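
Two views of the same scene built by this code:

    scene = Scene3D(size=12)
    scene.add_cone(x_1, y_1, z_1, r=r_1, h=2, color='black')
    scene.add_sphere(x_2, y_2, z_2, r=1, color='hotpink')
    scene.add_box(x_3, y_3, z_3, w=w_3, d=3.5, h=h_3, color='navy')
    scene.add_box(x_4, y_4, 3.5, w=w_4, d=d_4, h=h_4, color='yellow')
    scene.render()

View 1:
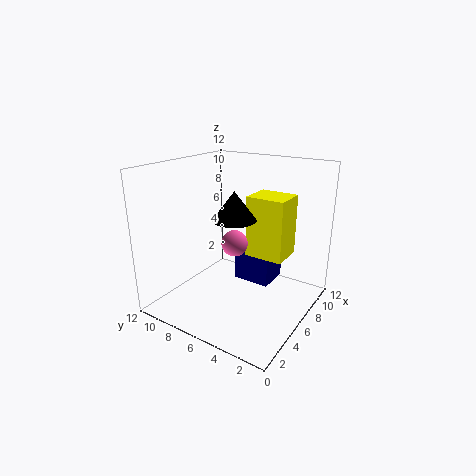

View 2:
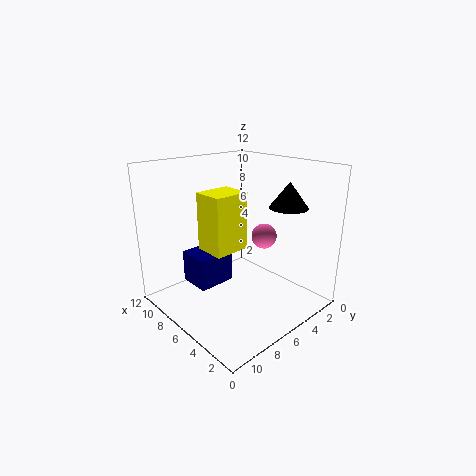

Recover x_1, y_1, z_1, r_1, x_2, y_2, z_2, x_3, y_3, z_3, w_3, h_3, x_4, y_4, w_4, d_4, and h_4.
x_1 = 2.5, y_1 = 4, z_1 = 9, r_1 = 1.5, x_2 = 4, y_2 = 5, z_2 = 6.5, x_3 = 8.5, y_3 = 4.5, z_3 = 0.5, w_3 = 3, h_3 = 3, x_4 = 8, y_4 = 3, w_4 = 3, d_4 = 3.5, h_4 = 5.5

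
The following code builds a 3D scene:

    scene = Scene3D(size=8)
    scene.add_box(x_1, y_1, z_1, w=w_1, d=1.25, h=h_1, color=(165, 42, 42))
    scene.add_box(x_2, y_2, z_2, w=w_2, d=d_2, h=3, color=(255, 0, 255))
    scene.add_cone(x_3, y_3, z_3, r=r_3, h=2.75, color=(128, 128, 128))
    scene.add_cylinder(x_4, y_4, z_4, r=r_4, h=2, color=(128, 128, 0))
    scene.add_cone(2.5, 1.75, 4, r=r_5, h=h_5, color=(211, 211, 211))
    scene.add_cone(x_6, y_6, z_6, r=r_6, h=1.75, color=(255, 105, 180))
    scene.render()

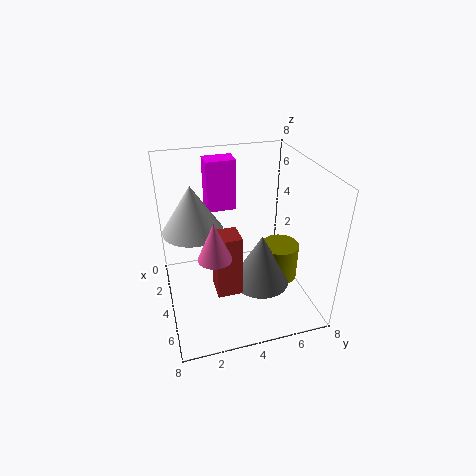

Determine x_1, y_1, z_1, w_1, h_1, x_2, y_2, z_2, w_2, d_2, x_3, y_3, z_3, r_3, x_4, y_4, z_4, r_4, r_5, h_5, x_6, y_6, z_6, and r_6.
x_1 = 5.25; y_1 = 2.25; z_1 = 2.25; w_1 = 1.25; h_1 = 3.25; x_2 = 0.75; y_2 = 2.75; z_2 = 4.75; w_2 = 1.25; d_2 = 1.75; x_3 = 5.75; y_3 = 4.75; z_3 = 2.25; r_3 = 1.5; x_4 = 5.25; y_4 = 6; z_4 = 2; r_4 = 1; r_5 = 1.75; h_5 = 2.75; x_6 = 7.25; y_6 = 2; z_6 = 5.25; r_6 = 0.75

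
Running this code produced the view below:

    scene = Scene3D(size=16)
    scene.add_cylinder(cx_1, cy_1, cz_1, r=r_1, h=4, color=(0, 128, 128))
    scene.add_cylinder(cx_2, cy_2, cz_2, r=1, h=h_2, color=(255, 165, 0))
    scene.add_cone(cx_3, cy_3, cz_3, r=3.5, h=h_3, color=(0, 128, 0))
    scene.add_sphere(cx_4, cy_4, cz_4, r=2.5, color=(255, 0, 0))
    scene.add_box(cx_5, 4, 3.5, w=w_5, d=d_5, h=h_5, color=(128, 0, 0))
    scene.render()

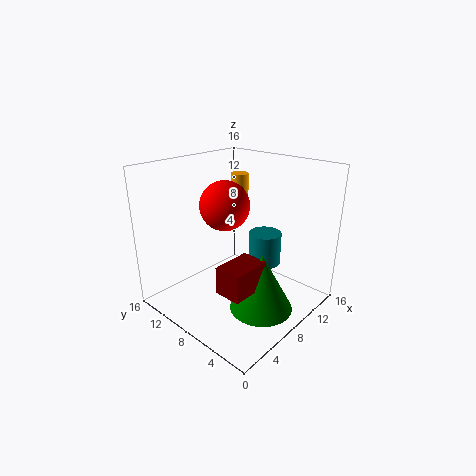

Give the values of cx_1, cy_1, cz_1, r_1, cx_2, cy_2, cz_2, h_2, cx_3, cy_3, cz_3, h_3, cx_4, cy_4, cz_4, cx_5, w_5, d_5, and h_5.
cx_1 = 13
cy_1 = 8
cz_1 = 3
r_1 = 2
cx_2 = 10.5
cy_2 = 10
cz_2 = 9.5
h_2 = 5
cx_3 = 8
cy_3 = 4.5
cz_3 = 0.5
h_3 = 6.5
cx_4 = 5.5
cy_4 = 7.5
cz_4 = 12.5
cx_5 = 3.5
w_5 = 4.5
d_5 = 3
h_5 = 3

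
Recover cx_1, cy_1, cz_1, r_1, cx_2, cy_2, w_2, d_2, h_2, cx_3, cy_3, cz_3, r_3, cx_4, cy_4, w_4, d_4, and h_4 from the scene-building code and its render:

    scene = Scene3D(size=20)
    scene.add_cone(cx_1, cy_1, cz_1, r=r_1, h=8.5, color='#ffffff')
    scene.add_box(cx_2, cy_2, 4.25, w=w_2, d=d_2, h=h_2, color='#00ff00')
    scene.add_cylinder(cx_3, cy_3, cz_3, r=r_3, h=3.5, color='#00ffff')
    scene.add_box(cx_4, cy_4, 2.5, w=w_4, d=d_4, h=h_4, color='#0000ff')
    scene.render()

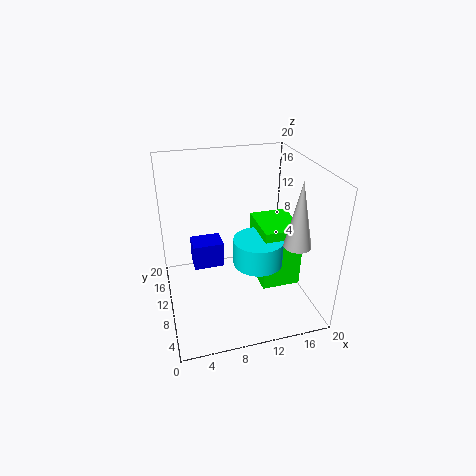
cx_1 = 16; cy_1 = 4; cz_1 = 11.25; r_1 = 1.75; cx_2 = 12.25; cy_2 = 5.25; w_2 = 5.25; d_2 = 6.5; h_2 = 8.5; cx_3 = 11.75; cy_3 = 6.5; cz_3 = 8; r_3 = 3.25; cx_4 = 4.25; cy_4 = 14.5; w_4 = 4.75; d_4 = 3.75; h_4 = 4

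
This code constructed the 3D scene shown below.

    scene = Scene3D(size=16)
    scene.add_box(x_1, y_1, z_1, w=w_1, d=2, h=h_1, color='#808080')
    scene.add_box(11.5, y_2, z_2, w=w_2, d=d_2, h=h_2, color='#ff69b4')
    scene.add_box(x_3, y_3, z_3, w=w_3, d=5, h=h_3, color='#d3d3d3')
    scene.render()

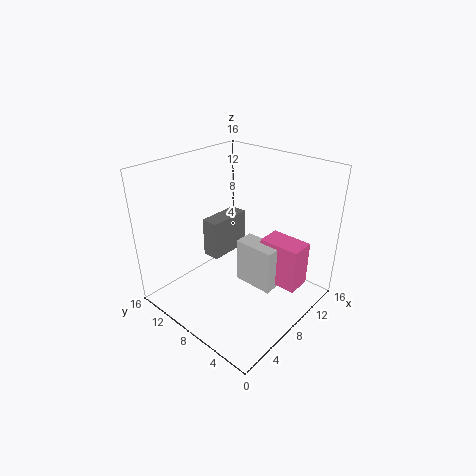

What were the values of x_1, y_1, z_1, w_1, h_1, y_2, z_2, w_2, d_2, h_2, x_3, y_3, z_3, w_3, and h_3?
x_1 = 6.5
y_1 = 10
z_1 = 5
w_1 = 5
h_1 = 4.5
y_2 = 2.5
z_2 = 1
w_2 = 3
d_2 = 5
h_2 = 5.5
x_3 = 10
y_3 = 5
z_3 = 0.5
w_3 = 2.5
h_3 = 5.5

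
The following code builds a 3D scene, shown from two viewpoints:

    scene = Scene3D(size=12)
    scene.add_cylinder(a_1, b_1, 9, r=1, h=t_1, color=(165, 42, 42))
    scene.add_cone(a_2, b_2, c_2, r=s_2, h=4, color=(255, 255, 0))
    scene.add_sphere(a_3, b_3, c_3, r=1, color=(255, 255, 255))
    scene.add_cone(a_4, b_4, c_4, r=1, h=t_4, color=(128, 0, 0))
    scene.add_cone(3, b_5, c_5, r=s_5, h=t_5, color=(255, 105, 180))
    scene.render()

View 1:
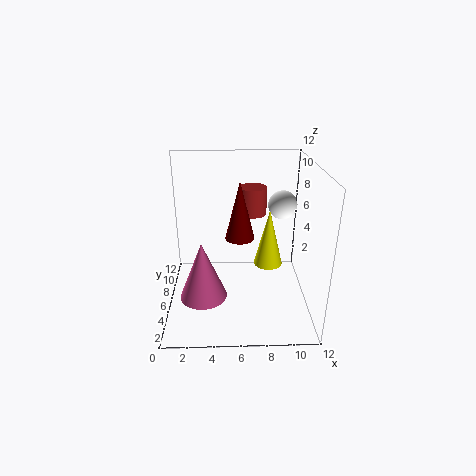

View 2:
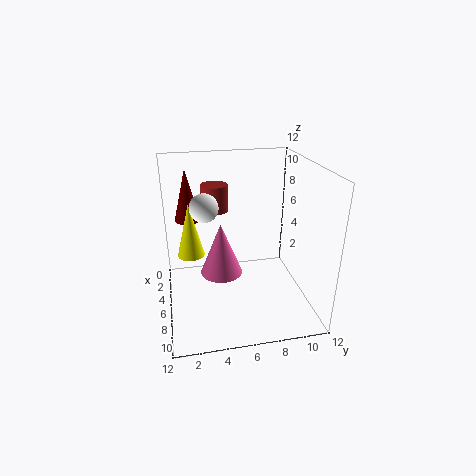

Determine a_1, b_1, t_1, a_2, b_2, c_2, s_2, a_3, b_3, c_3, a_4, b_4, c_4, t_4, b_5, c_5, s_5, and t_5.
a_1 = 7; b_1 = 4; t_1 = 2; a_2 = 8; b_2 = 2; c_2 = 6; s_2 = 1; a_3 = 9; b_3 = 3; c_3 = 10; a_4 = 6; b_4 = 2; c_4 = 8; t_4 = 4; b_5 = 5; c_5 = 1; s_5 = 2; t_5 = 5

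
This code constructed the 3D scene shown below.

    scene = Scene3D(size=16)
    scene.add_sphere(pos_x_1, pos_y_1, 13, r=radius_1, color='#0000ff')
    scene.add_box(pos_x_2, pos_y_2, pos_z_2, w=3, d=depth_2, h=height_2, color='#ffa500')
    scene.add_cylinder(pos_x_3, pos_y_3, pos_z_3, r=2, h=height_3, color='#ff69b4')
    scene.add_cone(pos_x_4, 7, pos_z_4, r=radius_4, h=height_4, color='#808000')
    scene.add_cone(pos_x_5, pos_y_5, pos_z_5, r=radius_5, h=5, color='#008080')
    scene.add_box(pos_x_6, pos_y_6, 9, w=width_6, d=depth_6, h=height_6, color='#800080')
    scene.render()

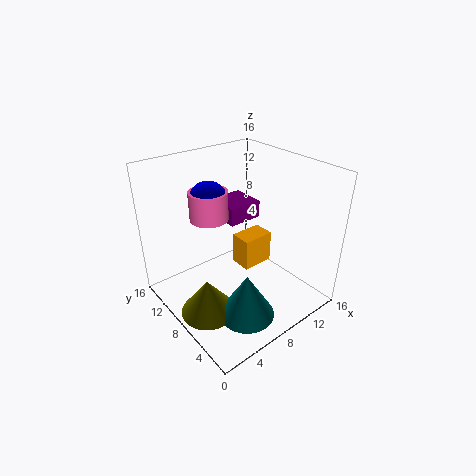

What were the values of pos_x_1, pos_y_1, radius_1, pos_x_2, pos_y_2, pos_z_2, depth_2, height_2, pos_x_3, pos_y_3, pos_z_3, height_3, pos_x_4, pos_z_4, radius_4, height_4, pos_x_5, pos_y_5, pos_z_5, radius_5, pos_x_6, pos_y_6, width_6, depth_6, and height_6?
pos_x_1 = 5, pos_y_1 = 9, radius_1 = 2, pos_x_2 = 5, pos_y_2 = 3, pos_z_2 = 8, depth_2 = 2, height_2 = 3, pos_x_3 = 5, pos_y_3 = 9, pos_z_3 = 11, height_3 = 3, pos_x_4 = 3, pos_z_4 = 1, radius_4 = 3, height_4 = 4, pos_x_5 = 6, pos_y_5 = 4, pos_z_5 = 1, radius_5 = 3, pos_x_6 = 8, pos_y_6 = 9, width_6 = 4, depth_6 = 4, height_6 = 2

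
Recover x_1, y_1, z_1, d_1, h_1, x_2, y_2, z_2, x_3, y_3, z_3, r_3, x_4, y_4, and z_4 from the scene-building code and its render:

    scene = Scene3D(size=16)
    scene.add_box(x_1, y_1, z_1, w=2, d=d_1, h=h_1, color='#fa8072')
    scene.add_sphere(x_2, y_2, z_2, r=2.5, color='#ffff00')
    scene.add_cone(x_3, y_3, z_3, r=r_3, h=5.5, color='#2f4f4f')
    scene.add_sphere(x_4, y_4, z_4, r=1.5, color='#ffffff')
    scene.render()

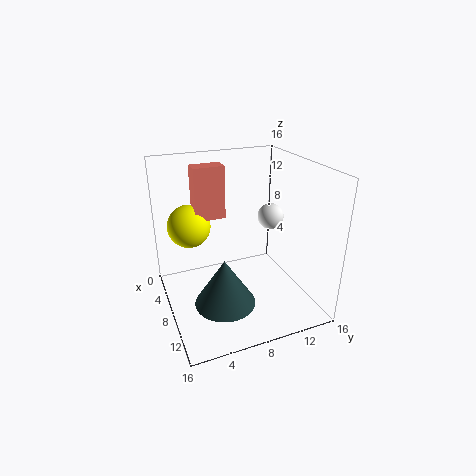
x_1 = 3.5; y_1 = 4; z_1 = 9.5; d_1 = 3.5; h_1 = 6; x_2 = 4; y_2 = 3.5; z_2 = 8.5; x_3 = 9; y_3 = 6; z_3 = 0.5; r_3 = 3.5; x_4 = 7; y_4 = 12.5; z_4 = 9.5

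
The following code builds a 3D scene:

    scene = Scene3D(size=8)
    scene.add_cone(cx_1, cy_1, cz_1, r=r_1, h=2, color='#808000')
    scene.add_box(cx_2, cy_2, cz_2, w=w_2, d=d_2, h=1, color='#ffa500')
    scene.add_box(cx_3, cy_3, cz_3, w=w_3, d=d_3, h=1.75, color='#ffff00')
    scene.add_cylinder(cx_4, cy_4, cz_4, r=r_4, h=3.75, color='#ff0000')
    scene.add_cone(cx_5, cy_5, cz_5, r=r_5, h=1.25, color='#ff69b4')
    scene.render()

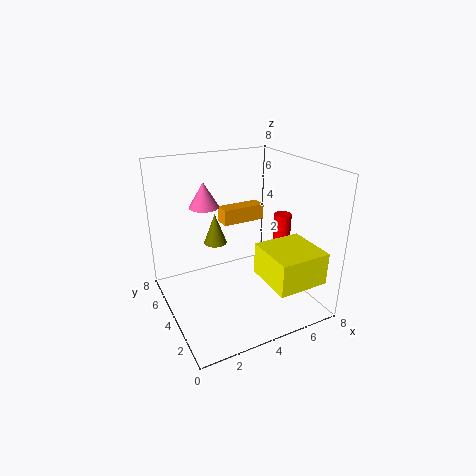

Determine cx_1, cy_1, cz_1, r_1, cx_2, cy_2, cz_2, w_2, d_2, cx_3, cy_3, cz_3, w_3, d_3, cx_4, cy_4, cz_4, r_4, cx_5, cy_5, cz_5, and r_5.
cx_1 = 4; cy_1 = 7.25; cz_1 = 2.25; r_1 = 0.75; cx_2 = 4.25; cy_2 = 6.25; cz_2 = 3.75; w_2 = 2.75; d_2 = 1; cx_3 = 4.5; cy_3 = 0.25; cz_3 = 2.25; w_3 = 2.75; d_3 = 2.75; cx_4 = 6.75; cy_4 = 3.75; cz_4 = 1.25; r_4 = 0.5; cx_5 = 2; cy_5 = 3.75; cz_5 = 6.25; r_5 = 0.75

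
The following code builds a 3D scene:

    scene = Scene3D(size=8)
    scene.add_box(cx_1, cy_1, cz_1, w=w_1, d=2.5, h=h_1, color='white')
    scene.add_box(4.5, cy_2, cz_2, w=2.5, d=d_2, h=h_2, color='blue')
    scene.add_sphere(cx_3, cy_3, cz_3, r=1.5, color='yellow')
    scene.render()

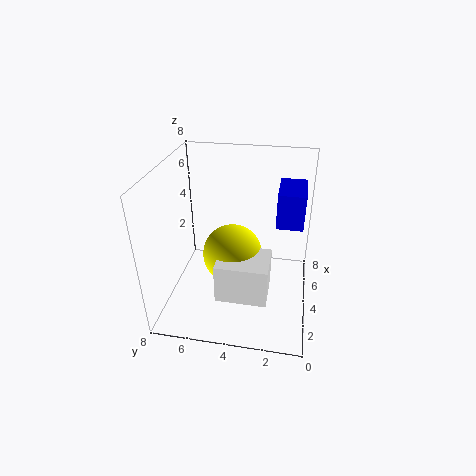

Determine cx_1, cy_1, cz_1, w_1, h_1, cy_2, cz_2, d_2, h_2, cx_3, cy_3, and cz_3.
cx_1 = 0.5, cy_1 = 2, cz_1 = 2.5, w_1 = 2, h_1 = 2, cy_2 = 0.5, cz_2 = 4.5, d_2 = 1.5, h_2 = 2, cx_3 = 2.5, cy_3 = 4, cz_3 = 4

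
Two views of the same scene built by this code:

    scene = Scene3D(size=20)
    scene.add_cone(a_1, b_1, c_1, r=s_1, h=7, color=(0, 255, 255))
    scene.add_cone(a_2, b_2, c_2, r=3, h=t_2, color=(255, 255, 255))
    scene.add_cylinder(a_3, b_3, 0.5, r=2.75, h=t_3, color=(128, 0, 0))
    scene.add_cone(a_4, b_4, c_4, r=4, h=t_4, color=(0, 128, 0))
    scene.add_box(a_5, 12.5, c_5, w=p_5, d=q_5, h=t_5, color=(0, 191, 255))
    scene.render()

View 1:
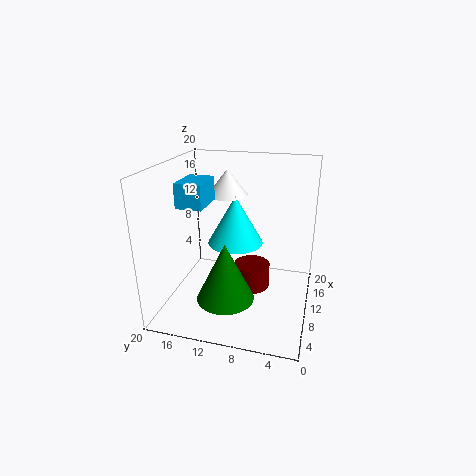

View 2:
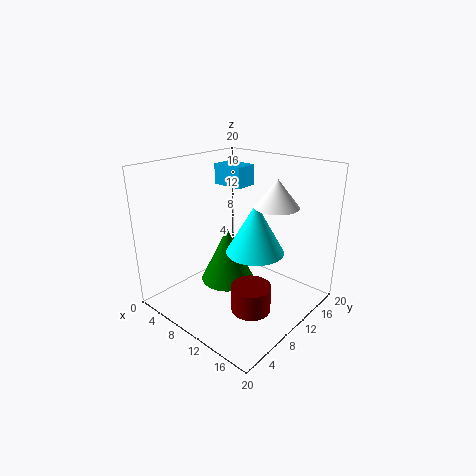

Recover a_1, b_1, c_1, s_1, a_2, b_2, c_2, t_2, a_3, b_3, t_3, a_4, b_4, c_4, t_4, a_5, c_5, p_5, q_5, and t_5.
a_1 = 12.25, b_1 = 11, c_1 = 8.25, s_1 = 4, a_2 = 14.25, b_2 = 12.75, c_2 = 14.75, t_2 = 3.75, a_3 = 13.5, b_3 = 8.75, t_3 = 3.75, a_4 = 7, b_4 = 11, c_4 = 2, t_4 = 8.25, a_5 = 3.25, c_5 = 16, p_5 = 4.75, q_5 = 3.25, t_5 = 3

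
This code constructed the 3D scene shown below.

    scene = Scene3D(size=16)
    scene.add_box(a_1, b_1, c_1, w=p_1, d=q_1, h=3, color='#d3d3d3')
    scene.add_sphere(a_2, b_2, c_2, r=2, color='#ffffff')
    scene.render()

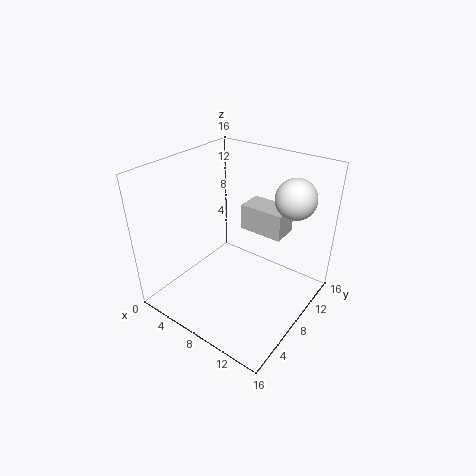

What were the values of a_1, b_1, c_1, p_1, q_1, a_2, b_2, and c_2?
a_1 = 7; b_1 = 10; c_1 = 8; p_1 = 5; q_1 = 3; a_2 = 14; b_2 = 9; c_2 = 14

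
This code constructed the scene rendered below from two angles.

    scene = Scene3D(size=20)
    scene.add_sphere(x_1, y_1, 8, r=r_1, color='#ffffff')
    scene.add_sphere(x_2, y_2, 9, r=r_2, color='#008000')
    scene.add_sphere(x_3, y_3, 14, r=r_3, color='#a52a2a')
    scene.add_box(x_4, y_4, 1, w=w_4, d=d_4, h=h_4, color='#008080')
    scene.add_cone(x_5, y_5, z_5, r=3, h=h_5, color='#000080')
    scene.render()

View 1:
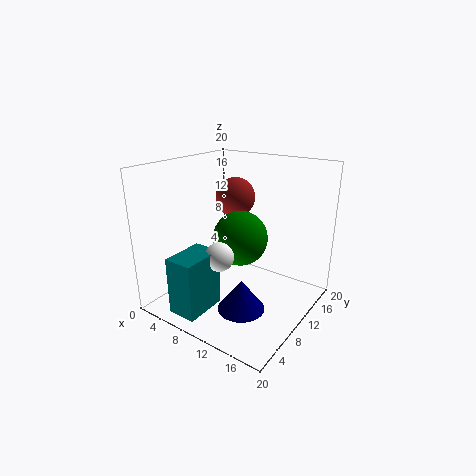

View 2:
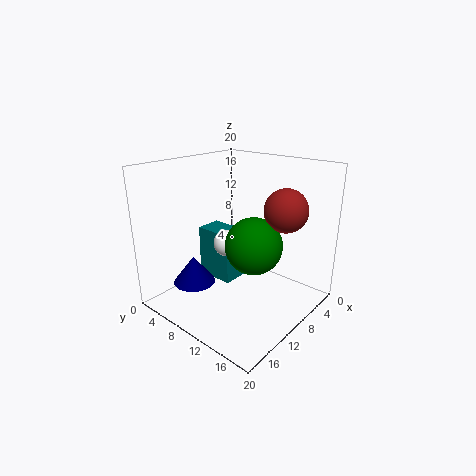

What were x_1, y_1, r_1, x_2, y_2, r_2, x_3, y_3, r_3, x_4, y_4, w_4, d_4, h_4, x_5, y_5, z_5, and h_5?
x_1 = 9
y_1 = 7
r_1 = 2
x_2 = 9
y_2 = 12
r_2 = 4
x_3 = 6
y_3 = 15
r_3 = 3
x_4 = 5
y_4 = 1
w_4 = 4
d_4 = 6
h_4 = 8
x_5 = 14
y_5 = 5
z_5 = 3
h_5 = 4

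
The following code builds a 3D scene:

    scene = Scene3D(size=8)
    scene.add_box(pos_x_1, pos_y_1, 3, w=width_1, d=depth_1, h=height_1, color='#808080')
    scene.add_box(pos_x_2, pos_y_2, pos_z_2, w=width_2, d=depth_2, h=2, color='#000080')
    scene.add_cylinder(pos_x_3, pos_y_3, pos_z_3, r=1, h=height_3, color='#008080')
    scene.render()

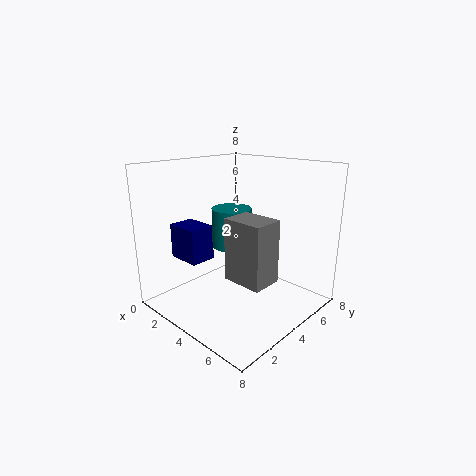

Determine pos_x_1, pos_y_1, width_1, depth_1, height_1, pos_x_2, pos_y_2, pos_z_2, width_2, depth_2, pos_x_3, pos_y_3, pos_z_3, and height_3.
pos_x_1 = 5.5, pos_y_1 = 1.5, width_1 = 2, depth_1 = 1.5, height_1 = 3, pos_x_2 = 0.5, pos_y_2 = 2, pos_z_2 = 2.5, width_2 = 2, depth_2 = 1.5, pos_x_3 = 4.5, pos_y_3 = 3, pos_z_3 = 4, height_3 = 2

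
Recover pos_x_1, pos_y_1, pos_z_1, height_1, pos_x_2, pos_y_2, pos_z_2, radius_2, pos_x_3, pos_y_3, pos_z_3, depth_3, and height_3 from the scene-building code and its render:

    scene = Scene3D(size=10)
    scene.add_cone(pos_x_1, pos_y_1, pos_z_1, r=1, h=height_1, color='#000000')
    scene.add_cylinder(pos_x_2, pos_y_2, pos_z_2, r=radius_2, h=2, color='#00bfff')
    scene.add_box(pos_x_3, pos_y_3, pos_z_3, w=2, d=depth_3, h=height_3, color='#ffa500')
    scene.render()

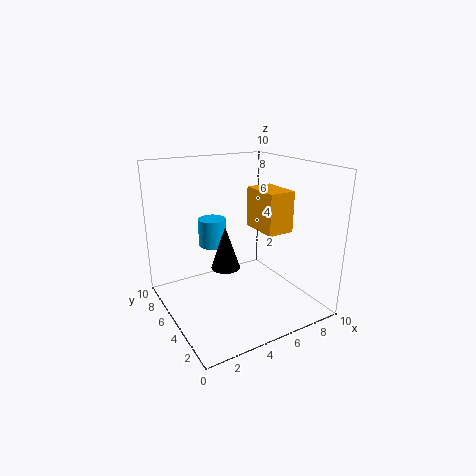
pos_x_1 = 4; pos_y_1 = 5; pos_z_1 = 3; height_1 = 3; pos_x_2 = 4; pos_y_2 = 7; pos_z_2 = 4; radius_2 = 1; pos_x_3 = 7; pos_y_3 = 4; pos_z_3 = 5; depth_3 = 3; height_3 = 3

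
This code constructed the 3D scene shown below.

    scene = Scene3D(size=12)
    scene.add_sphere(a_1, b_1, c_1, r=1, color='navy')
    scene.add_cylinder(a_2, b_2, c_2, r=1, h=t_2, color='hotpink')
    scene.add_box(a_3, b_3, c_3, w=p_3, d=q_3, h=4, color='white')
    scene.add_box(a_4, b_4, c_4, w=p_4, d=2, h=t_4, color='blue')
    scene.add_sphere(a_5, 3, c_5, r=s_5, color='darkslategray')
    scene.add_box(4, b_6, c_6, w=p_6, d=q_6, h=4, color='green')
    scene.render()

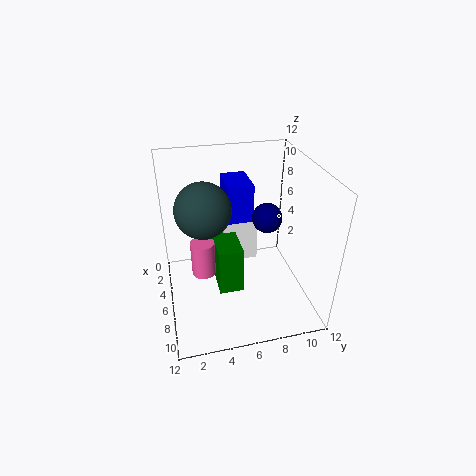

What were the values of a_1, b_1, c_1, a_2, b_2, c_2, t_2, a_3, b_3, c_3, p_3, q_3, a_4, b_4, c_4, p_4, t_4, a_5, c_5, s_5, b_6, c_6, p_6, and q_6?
a_1 = 10
b_1 = 7
c_1 = 10
a_2 = 6
b_2 = 3
c_2 = 3
t_2 = 3
a_3 = 3
b_3 = 5
c_3 = 3
p_3 = 2
q_3 = 3
a_4 = 4
b_4 = 5
c_4 = 8
p_4 = 3
t_4 = 3
a_5 = 8
c_5 = 10
s_5 = 2
b_6 = 4
c_6 = 2
p_6 = 4
q_6 = 2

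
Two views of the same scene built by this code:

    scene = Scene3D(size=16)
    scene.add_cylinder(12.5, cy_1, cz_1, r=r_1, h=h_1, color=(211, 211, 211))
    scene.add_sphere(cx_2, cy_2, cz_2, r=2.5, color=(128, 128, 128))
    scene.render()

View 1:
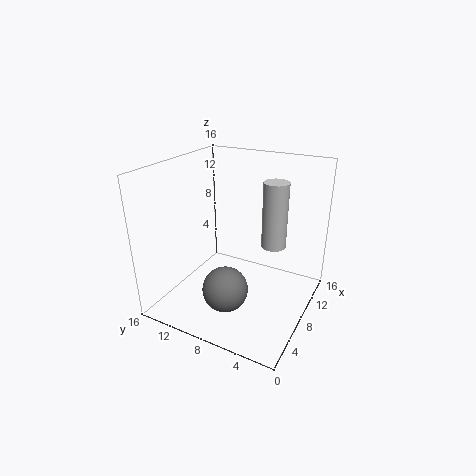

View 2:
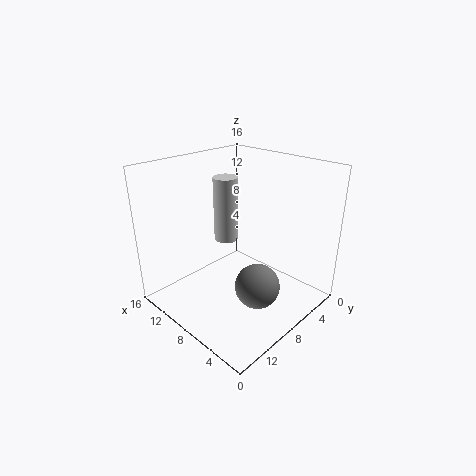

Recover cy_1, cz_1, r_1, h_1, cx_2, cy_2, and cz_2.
cy_1 = 5.5
cz_1 = 5.5
r_1 = 1.5
h_1 = 8
cx_2 = 5
cy_2 = 8
cz_2 = 3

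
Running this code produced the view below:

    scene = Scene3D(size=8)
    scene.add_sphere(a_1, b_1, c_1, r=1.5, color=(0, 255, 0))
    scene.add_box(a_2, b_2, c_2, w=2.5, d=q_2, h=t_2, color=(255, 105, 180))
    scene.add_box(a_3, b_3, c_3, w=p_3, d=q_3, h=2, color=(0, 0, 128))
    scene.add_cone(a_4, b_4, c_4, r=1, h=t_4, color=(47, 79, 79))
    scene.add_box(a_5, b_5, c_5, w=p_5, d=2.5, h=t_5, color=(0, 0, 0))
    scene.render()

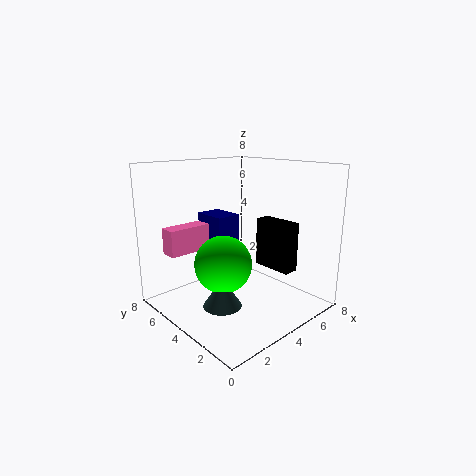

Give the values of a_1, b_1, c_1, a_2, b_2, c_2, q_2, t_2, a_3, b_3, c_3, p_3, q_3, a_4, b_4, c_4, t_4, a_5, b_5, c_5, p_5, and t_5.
a_1 = 2.5
b_1 = 3.5
c_1 = 3
a_2 = 1
b_2 = 6
c_2 = 3
q_2 = 1
t_2 = 1.5
a_3 = 3.5
b_3 = 5
c_3 = 3
p_3 = 1.5
q_3 = 2
a_4 = 2
b_4 = 3
c_4 = 1
t_4 = 1.5
a_5 = 6.5
b_5 = 2.5
c_5 = 1.5
p_5 = 1
t_5 = 3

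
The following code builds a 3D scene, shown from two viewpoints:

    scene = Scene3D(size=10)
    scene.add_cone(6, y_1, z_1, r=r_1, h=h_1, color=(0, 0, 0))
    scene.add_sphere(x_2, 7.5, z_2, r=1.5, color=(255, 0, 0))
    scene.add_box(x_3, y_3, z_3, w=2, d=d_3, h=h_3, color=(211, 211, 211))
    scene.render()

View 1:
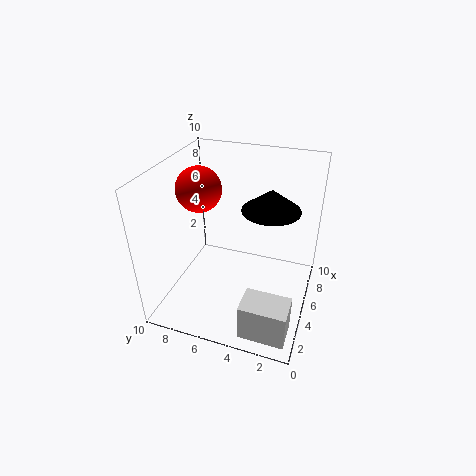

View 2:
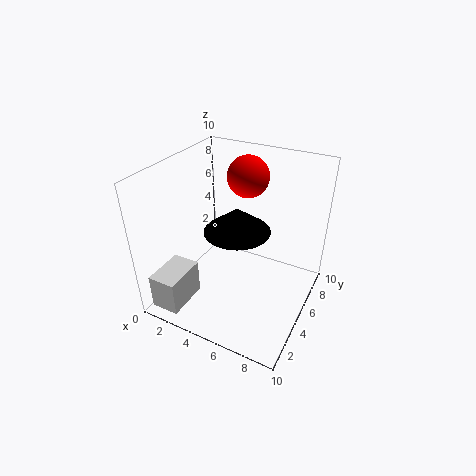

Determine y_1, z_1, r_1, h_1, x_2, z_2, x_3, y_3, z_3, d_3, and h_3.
y_1 = 3, z_1 = 7, r_1 = 2, h_1 = 1.5, x_2 = 4.5, z_2 = 8.5, x_3 = 0.5, y_3 = 0.5, z_3 = 0.5, d_3 = 3, h_3 = 2.5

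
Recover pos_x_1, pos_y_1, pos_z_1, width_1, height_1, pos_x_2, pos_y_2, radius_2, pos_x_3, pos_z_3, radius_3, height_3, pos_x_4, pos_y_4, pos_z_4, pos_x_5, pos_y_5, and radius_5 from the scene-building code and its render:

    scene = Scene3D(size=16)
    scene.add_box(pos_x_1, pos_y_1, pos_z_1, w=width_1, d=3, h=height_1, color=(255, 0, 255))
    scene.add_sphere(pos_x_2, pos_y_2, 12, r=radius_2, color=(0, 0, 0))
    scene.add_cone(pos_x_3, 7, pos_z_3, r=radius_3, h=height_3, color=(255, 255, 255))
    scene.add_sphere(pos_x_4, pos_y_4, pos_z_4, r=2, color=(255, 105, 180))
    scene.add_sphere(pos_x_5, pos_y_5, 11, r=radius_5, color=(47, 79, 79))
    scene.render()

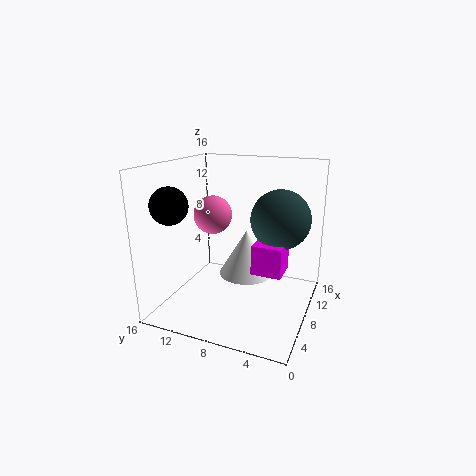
pos_x_1 = 4; pos_y_1 = 2; pos_z_1 = 6; width_1 = 3; height_1 = 3; pos_x_2 = 4; pos_y_2 = 14; radius_2 = 2; pos_x_3 = 8; pos_z_3 = 4; radius_3 = 3; height_3 = 5; pos_x_4 = 6; pos_y_4 = 10; pos_z_4 = 11; pos_x_5 = 7; pos_y_5 = 3; radius_5 = 3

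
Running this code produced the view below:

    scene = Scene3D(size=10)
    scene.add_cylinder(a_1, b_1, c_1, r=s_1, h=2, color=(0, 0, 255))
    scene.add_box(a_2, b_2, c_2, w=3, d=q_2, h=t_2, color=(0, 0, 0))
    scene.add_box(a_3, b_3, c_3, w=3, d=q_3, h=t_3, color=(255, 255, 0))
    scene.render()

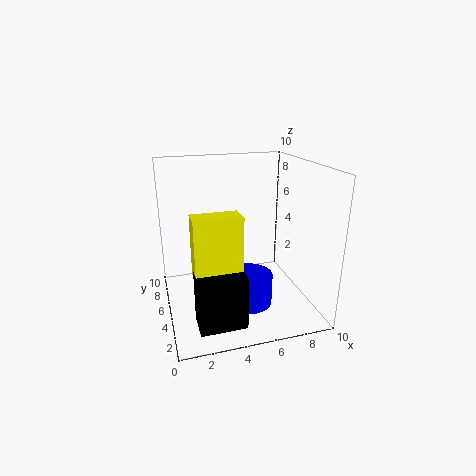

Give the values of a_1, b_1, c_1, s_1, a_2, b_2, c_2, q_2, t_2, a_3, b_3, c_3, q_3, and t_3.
a_1 = 5; b_1 = 2.5; c_1 = 1.5; s_1 = 1.5; a_2 = 1.5; b_2 = 1; c_2 = 0.5; q_2 = 2; t_2 = 3.5; a_3 = 1.5; b_3 = 2; c_3 = 3.5; q_3 = 1.5; t_3 = 4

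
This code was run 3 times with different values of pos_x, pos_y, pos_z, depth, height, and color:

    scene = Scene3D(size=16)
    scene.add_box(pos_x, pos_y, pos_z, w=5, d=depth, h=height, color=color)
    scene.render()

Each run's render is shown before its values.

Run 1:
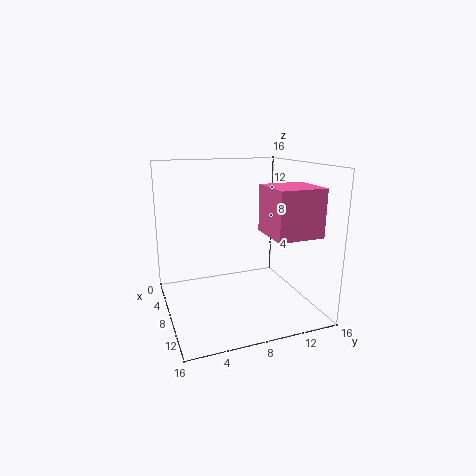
pos_x = 9
pos_y = 10
pos_z = 9
depth = 5
height = 5
color = 'hotpink'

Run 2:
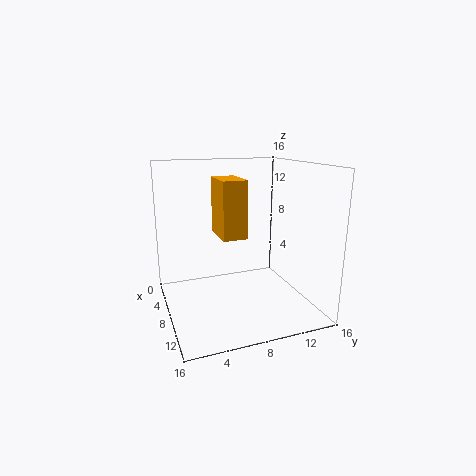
pos_x = 1
pos_y = 7
pos_z = 7
depth = 3
height = 7
color = 'orange'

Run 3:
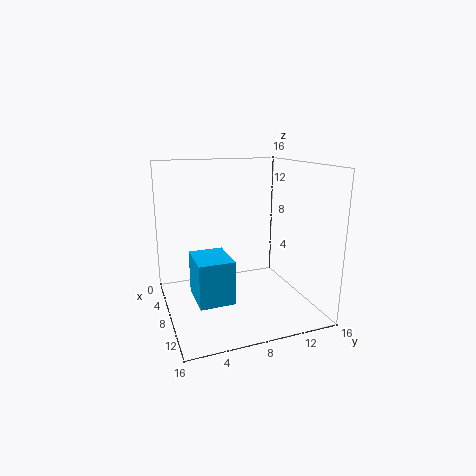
pos_x = 5
pos_y = 3
pos_z = 1
depth = 4
height = 5
color = 'deepskyblue'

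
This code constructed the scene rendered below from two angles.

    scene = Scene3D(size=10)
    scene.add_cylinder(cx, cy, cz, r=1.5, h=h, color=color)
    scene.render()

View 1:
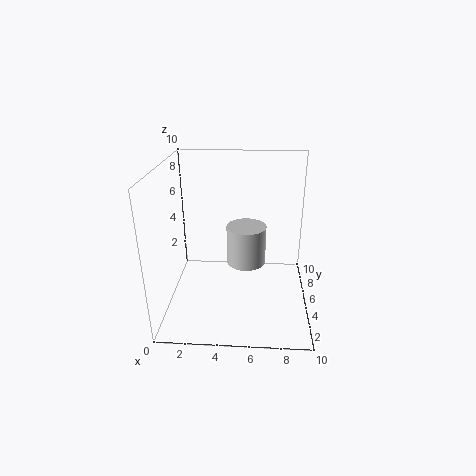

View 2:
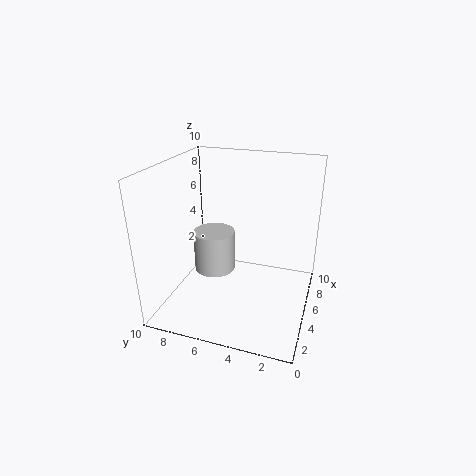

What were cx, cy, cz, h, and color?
cx = 5.5, cy = 7, cz = 2, h = 3, color = 'lightgray'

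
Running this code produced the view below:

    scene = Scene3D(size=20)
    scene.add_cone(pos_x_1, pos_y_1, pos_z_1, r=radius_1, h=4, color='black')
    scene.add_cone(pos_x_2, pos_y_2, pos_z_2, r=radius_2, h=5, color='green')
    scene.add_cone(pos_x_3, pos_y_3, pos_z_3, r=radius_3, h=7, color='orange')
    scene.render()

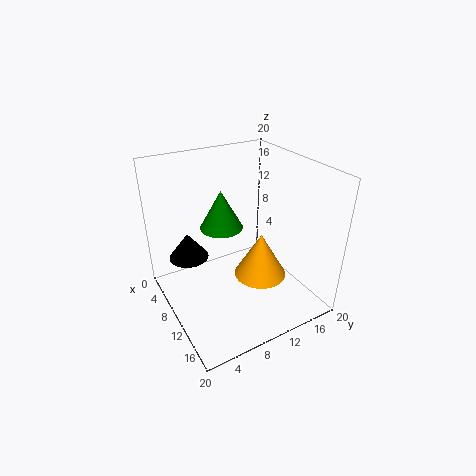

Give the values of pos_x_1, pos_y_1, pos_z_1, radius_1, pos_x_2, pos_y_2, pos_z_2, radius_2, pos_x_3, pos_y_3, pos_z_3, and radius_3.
pos_x_1 = 3.5
pos_y_1 = 5
pos_z_1 = 4.75
radius_1 = 3
pos_x_2 = 10.5
pos_y_2 = 7.25
pos_z_2 = 12.75
radius_2 = 2.75
pos_x_3 = 9.25
pos_y_3 = 14.5
pos_z_3 = 1.75
radius_3 = 4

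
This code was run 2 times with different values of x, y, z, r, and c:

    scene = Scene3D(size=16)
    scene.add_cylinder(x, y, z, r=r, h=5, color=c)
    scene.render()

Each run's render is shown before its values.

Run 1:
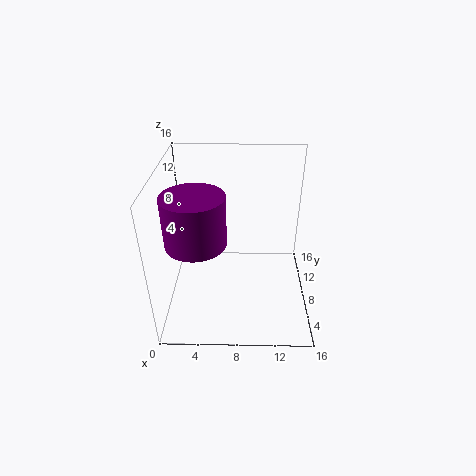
x = 4; y = 4; z = 10; r = 3; c = 'purple'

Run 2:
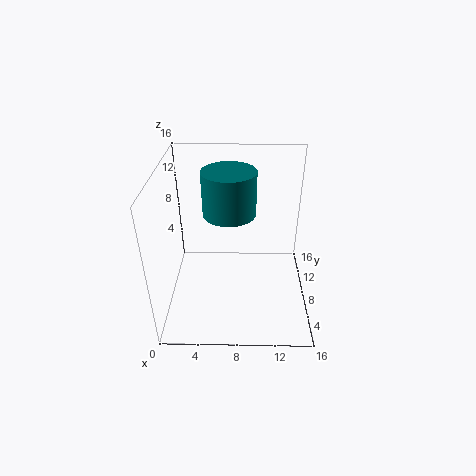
x = 7; y = 10; z = 10; r = 3; c = 'teal'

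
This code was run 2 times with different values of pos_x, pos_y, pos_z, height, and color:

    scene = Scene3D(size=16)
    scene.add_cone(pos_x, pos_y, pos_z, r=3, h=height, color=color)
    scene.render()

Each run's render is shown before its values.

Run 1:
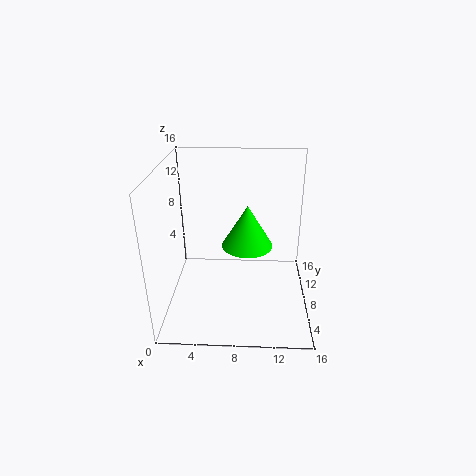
pos_x = 9; pos_y = 10; pos_z = 6; height = 5; color = 'lime'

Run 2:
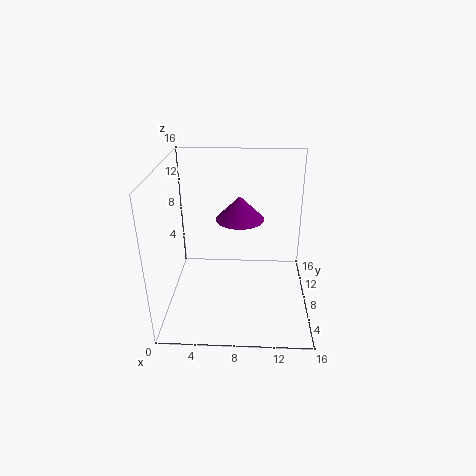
pos_x = 8; pos_y = 13; pos_z = 8; height = 3; color = 'purple'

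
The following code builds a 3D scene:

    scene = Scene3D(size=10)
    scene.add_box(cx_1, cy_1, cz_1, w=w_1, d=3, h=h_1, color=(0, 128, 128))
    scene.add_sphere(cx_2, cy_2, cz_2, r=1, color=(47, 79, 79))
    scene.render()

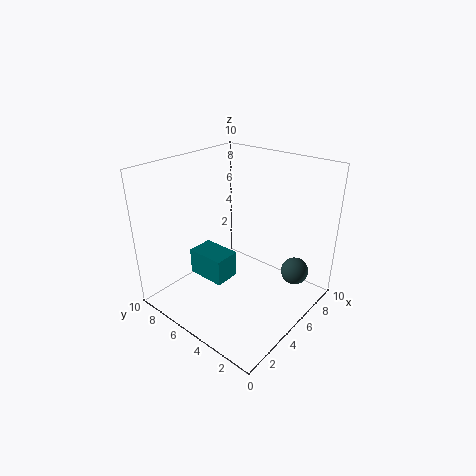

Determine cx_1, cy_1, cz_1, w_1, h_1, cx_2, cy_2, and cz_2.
cx_1 = 4; cy_1 = 6; cz_1 = 1; w_1 = 2; h_1 = 2; cx_2 = 8; cy_2 = 2; cz_2 = 2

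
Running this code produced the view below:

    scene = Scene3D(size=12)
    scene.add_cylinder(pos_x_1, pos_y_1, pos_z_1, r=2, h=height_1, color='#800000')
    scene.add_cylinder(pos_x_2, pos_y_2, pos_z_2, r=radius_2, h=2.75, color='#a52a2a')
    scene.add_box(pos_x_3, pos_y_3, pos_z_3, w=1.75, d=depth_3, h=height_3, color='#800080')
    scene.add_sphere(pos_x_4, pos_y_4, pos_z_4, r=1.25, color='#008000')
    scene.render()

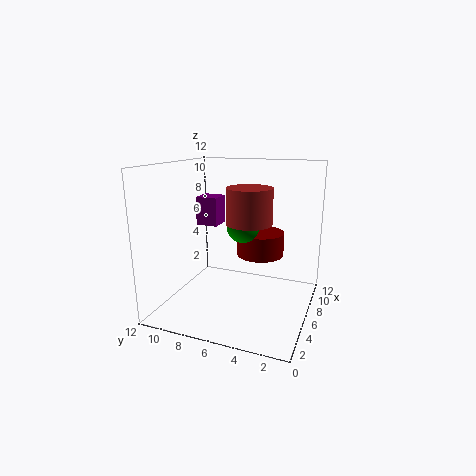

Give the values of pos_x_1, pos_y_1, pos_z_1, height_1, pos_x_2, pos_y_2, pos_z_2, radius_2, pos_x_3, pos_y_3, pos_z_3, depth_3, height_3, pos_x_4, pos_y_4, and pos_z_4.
pos_x_1 = 7.5; pos_y_1 = 4.5; pos_z_1 = 4.25; height_1 = 2; pos_x_2 = 4.5; pos_y_2 = 4.5; pos_z_2 = 7.75; radius_2 = 1.75; pos_x_3 = 4.5; pos_y_3 = 7.25; pos_z_3 = 7.25; depth_3 = 1.75; height_3 = 2.25; pos_x_4 = 4.5; pos_y_4 = 5; pos_z_4 = 7.5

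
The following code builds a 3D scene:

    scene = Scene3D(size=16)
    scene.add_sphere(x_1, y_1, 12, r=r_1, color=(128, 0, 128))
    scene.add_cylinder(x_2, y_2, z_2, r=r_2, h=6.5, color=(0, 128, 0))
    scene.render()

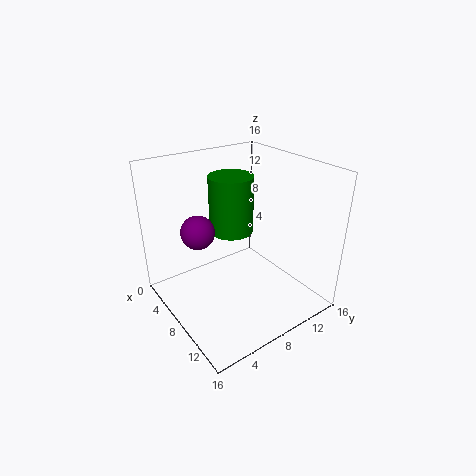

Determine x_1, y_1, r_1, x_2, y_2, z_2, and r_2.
x_1 = 11, y_1 = 1.5, r_1 = 1.5, x_2 = 6, y_2 = 8.5, z_2 = 8, r_2 = 2.5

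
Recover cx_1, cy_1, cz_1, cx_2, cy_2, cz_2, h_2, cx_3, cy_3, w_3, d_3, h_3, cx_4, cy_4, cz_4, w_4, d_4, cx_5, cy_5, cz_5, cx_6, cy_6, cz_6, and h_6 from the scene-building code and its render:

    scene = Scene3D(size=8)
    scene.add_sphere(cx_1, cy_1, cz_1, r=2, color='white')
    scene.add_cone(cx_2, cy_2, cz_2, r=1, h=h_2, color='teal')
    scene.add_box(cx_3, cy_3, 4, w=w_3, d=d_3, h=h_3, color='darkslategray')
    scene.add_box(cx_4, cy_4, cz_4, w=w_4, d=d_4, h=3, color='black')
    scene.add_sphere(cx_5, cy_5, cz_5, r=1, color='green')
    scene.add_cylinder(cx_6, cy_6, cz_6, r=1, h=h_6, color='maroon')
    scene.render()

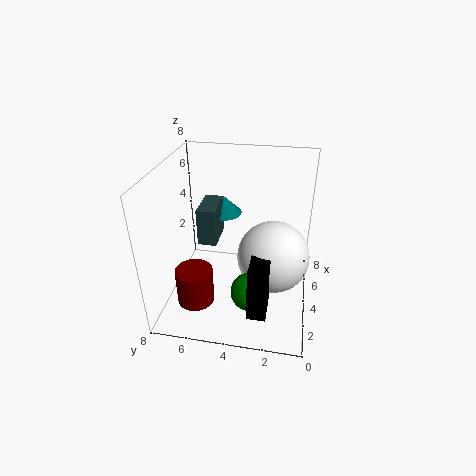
cx_1 = 4, cy_1 = 2, cz_1 = 3, cx_2 = 5, cy_2 = 5, cz_2 = 5, h_2 = 1, cx_3 = 3, cy_3 = 5, w_3 = 2, d_3 = 1, h_3 = 2, cx_4 = 1, cy_4 = 2, cz_4 = 1, w_4 = 3, d_4 = 1, cx_5 = 2, cy_5 = 3, cz_5 = 2, cx_6 = 2, cy_6 = 6, cz_6 = 1, h_6 = 2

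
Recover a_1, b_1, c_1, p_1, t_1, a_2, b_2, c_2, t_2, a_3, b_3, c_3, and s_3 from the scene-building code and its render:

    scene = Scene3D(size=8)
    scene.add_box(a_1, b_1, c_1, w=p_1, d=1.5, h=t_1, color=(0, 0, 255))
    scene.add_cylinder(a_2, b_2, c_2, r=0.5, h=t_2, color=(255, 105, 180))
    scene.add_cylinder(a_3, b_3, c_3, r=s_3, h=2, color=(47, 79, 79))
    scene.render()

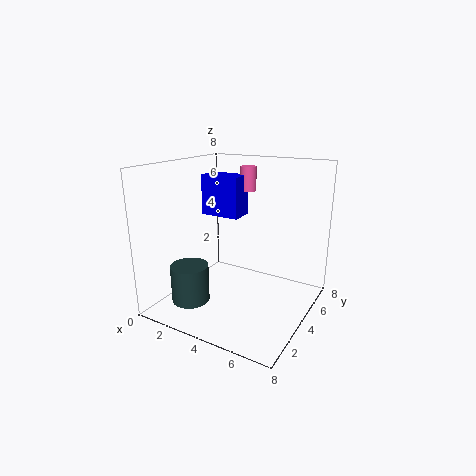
a_1 = 0.5
b_1 = 5.5
c_1 = 4.5
p_1 = 2.5
t_1 = 2.5
a_2 = 3
b_2 = 7
c_2 = 6
t_2 = 1.5
a_3 = 2.5
b_3 = 1.5
c_3 = 1
s_3 = 1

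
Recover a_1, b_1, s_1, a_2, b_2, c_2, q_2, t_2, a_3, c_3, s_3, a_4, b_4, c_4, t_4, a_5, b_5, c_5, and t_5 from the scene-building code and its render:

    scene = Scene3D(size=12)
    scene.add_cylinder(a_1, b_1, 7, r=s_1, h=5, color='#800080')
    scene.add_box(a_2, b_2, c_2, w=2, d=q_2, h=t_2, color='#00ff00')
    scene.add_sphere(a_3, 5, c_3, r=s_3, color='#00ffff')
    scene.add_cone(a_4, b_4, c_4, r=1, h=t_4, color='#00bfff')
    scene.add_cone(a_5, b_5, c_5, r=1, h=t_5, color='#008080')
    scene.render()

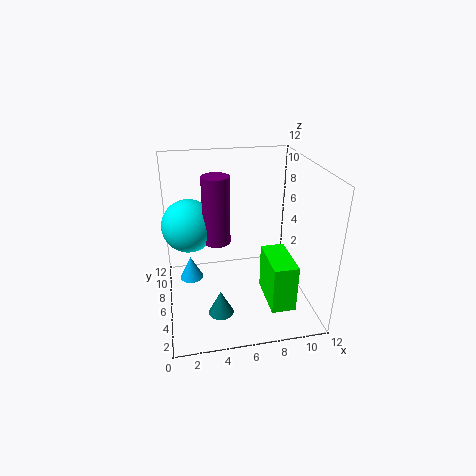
a_1 = 4; b_1 = 4; s_1 = 1; a_2 = 8; b_2 = 2; c_2 = 1; q_2 = 4; t_2 = 4; a_3 = 2; c_3 = 8; s_3 = 2; a_4 = 2; b_4 = 7; c_4 = 2; t_4 = 2; a_5 = 4; b_5 = 3; c_5 = 1; t_5 = 2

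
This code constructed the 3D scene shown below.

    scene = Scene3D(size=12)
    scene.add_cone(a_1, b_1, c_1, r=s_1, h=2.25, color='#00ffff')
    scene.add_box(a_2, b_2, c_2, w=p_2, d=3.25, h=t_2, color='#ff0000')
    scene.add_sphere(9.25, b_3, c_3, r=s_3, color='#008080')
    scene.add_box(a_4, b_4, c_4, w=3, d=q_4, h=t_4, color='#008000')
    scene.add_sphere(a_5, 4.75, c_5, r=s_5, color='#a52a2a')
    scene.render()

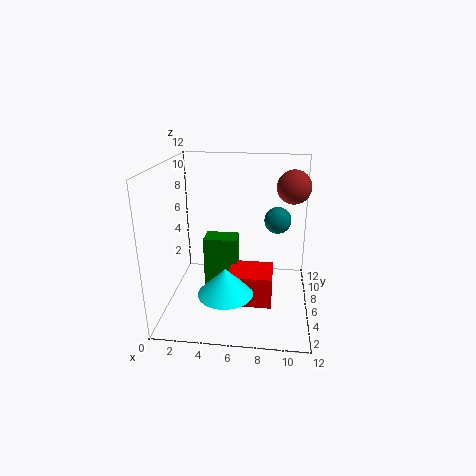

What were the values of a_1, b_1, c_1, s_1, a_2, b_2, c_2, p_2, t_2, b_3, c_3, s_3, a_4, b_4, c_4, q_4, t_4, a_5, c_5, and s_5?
a_1 = 5.25
b_1 = 3.75
c_1 = 2
s_1 = 2.25
a_2 = 5.25
b_2 = 4.5
c_2 = 0.25
p_2 = 3.75
t_2 = 2.75
b_3 = 10
c_3 = 6.25
s_3 = 1.25
a_4 = 2.75
b_4 = 7
c_4 = 0.5
q_4 = 2
t_4 = 4.75
a_5 = 10.25
c_5 = 10.75
s_5 = 1.25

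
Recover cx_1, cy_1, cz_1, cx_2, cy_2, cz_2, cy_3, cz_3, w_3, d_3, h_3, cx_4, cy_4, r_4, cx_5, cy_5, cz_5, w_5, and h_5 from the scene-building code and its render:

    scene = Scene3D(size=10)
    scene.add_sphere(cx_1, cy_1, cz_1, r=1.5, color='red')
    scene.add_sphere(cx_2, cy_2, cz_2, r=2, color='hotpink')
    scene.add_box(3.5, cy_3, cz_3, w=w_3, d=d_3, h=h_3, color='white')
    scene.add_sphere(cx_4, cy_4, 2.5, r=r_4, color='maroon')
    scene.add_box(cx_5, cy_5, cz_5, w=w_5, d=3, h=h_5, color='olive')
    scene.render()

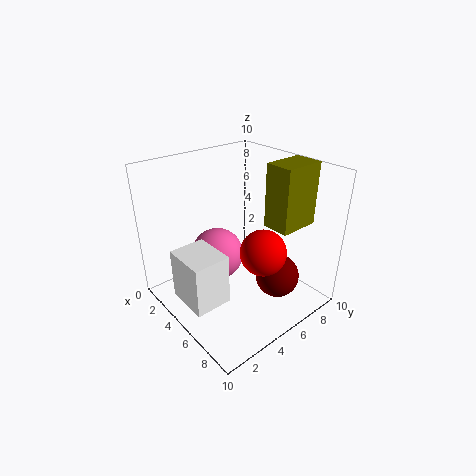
cx_1 = 7.5; cy_1 = 5; cz_1 = 5; cx_2 = 2.5; cy_2 = 5; cz_2 = 2.5; cy_3 = 0.5; cz_3 = 1.5; w_3 = 3; d_3 = 2.5; h_3 = 3.5; cx_4 = 7.5; cy_4 = 6.5; r_4 = 1.5; cx_5 = 5.5; cy_5 = 7; cz_5 = 5.5; w_5 = 2; h_5 = 4.5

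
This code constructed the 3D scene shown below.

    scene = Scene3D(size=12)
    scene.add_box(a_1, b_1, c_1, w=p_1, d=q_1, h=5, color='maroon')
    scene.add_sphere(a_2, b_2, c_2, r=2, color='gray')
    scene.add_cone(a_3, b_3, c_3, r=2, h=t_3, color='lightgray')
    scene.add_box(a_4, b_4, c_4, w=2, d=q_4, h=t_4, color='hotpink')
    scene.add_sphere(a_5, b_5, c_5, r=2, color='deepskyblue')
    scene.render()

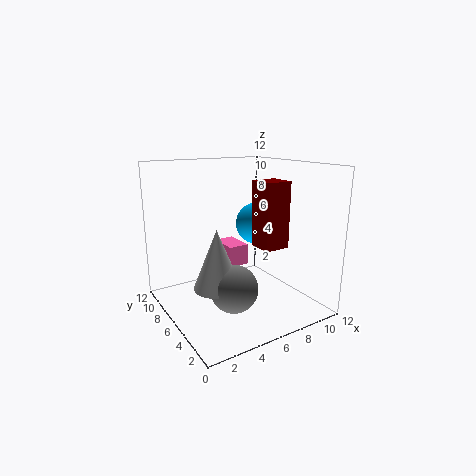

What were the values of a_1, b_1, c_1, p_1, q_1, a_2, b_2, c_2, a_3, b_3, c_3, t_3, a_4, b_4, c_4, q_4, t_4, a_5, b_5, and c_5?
a_1 = 6; b_1 = 2; c_1 = 6; p_1 = 2; q_1 = 2; a_2 = 5; b_2 = 5; c_2 = 2; a_3 = 4; b_3 = 6; c_3 = 2; t_3 = 5; a_4 = 7; b_4 = 9; c_4 = 2; q_4 = 3; t_4 = 2; a_5 = 10; b_5 = 9; c_5 = 6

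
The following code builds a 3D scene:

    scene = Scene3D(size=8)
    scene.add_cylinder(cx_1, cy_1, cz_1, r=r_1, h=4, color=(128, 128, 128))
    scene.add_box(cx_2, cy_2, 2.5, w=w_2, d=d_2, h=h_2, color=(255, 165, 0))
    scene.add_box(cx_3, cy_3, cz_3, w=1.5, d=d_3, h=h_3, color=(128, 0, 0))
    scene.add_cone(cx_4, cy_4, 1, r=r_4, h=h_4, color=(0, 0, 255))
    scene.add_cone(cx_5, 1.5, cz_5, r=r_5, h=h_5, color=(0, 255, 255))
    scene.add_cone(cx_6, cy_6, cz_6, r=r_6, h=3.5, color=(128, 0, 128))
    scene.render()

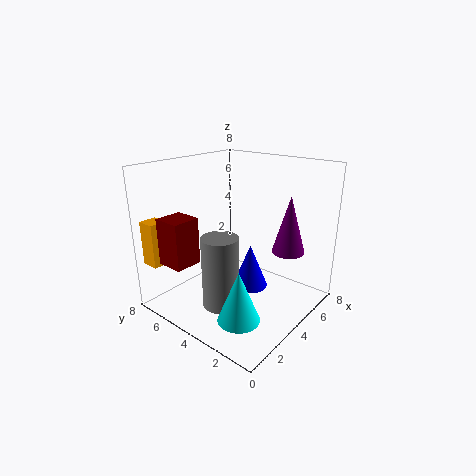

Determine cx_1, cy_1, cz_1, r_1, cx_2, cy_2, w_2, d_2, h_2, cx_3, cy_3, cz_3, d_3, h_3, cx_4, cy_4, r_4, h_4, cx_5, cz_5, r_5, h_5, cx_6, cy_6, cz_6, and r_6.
cx_1 = 2.5
cy_1 = 4
cz_1 = 0.5
r_1 = 1
cx_2 = 0.5
cy_2 = 7
w_2 = 1
d_2 = 1
h_2 = 2.5
cx_3 = 0.5
cy_3 = 5
cz_3 = 3
d_3 = 1.5
h_3 = 2.5
cx_4 = 4.5
cy_4 = 3.5
r_4 = 1
h_4 = 2.5
cx_5 = 1
cz_5 = 1.5
r_5 = 1
h_5 = 2.5
cx_6 = 7
cy_6 = 2.5
cz_6 = 2.5
r_6 = 1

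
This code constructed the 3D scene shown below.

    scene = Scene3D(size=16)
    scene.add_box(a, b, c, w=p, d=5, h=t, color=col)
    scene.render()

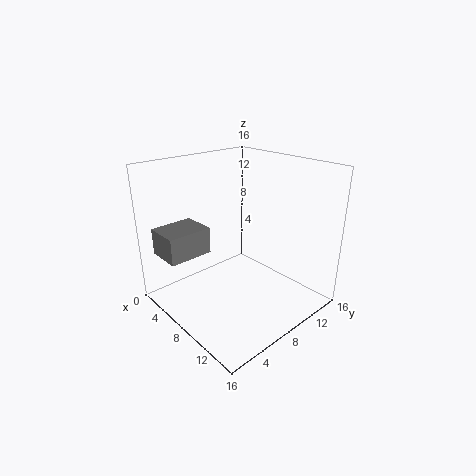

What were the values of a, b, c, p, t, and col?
a = 1.5; b = 1; c = 6; p = 4; t = 3; col = 'gray'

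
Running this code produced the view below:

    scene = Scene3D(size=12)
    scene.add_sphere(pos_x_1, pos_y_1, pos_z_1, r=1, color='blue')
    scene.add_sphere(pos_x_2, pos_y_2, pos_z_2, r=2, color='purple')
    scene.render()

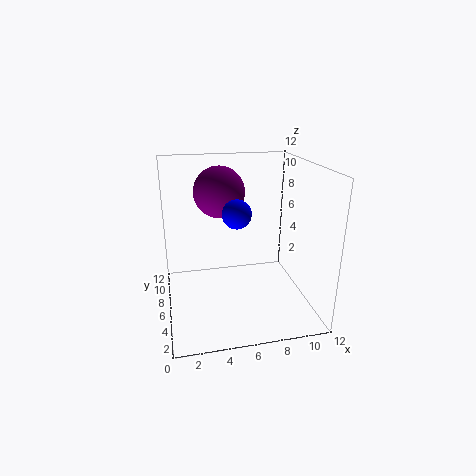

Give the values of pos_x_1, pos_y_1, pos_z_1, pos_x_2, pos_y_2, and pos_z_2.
pos_x_1 = 5; pos_y_1 = 2; pos_z_1 = 9.5; pos_x_2 = 4.5; pos_y_2 = 6; pos_z_2 = 10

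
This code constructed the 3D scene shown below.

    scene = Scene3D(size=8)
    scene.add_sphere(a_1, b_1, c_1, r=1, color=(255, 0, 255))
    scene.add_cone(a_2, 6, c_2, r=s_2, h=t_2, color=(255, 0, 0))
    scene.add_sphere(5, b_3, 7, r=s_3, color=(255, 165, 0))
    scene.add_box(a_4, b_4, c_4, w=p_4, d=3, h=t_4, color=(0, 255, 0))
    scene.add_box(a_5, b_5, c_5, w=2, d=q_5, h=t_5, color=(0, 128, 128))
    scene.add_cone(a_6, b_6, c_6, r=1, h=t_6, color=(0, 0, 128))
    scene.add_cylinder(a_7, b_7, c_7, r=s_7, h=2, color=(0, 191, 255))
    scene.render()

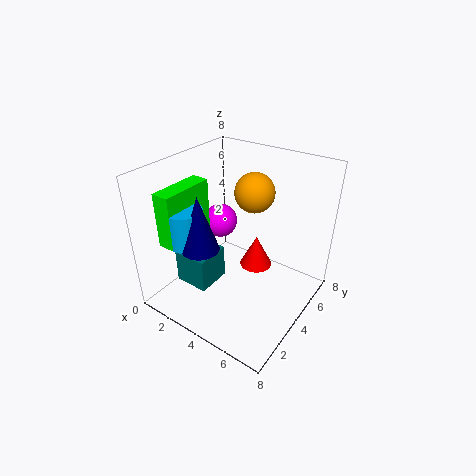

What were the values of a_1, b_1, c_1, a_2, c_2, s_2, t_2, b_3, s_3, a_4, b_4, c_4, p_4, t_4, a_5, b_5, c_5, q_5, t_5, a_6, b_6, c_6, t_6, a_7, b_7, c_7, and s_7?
a_1 = 2
b_1 = 5
c_1 = 4
a_2 = 4
c_2 = 1
s_2 = 1
t_2 = 2
b_3 = 4
s_3 = 1
a_4 = 1
b_4 = 1
c_4 = 4
p_4 = 1
t_4 = 3
a_5 = 1
b_5 = 2
c_5 = 1
q_5 = 2
t_5 = 2
a_6 = 3
b_6 = 2
c_6 = 4
t_6 = 3
a_7 = 2
b_7 = 2
c_7 = 4
s_7 = 1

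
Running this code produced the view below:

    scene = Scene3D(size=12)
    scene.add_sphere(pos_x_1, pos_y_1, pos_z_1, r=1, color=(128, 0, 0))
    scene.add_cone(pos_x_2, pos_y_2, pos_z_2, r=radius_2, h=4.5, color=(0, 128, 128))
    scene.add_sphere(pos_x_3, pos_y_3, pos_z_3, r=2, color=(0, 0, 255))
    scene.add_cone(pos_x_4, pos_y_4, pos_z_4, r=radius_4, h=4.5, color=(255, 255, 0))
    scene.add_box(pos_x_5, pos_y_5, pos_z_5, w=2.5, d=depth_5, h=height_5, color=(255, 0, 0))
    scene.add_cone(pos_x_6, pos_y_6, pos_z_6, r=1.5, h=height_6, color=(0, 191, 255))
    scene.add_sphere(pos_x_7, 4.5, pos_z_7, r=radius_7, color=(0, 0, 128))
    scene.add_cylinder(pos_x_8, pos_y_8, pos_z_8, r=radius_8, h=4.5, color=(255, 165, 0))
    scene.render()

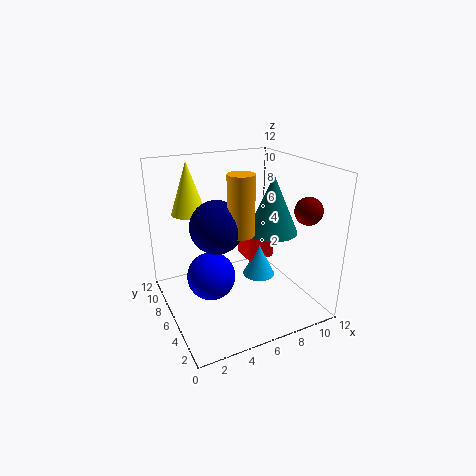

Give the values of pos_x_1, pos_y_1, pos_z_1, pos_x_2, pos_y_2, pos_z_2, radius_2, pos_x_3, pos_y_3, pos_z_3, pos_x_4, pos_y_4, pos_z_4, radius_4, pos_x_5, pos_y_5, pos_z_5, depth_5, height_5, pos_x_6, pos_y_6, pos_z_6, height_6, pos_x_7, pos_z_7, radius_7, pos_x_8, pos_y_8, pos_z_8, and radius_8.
pos_x_1 = 9, pos_y_1 = 1, pos_z_1 = 9.5, pos_x_2 = 8, pos_y_2 = 4, pos_z_2 = 7, radius_2 = 2, pos_x_3 = 3.5, pos_y_3 = 6, pos_z_3 = 3, pos_x_4 = 3, pos_y_4 = 9.5, pos_z_4 = 7.5, radius_4 = 1.5, pos_x_5 = 8, pos_y_5 = 7.5, pos_z_5 = 2.5, depth_5 = 2.5, height_5 = 2.5, pos_x_6 = 9, pos_y_6 = 7.5, pos_z_6 = 1, height_6 = 3, pos_x_7 = 3.5, pos_z_7 = 8, radius_7 = 2, pos_x_8 = 5, pos_y_8 = 3.5, pos_z_8 = 7.5, radius_8 = 1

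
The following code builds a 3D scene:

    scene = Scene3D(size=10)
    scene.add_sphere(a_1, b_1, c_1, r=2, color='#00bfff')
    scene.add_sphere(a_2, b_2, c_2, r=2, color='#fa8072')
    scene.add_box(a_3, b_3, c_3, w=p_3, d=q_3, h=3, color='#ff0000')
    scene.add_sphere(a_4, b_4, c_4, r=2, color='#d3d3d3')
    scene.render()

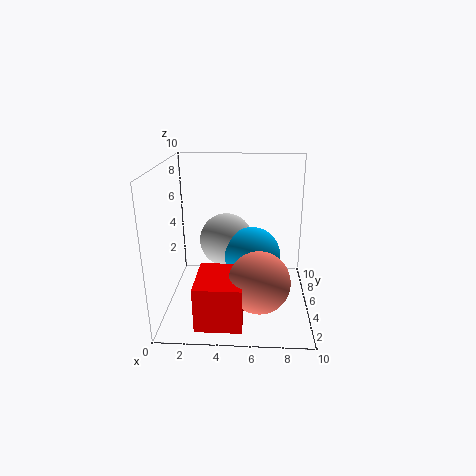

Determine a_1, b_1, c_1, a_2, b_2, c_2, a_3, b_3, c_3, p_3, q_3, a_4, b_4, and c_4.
a_1 = 6, b_1 = 5.5, c_1 = 3.5, a_2 = 6.5, b_2 = 2.5, c_2 = 3, a_3 = 2.5, b_3 = 0.5, c_3 = 0.5, p_3 = 3, q_3 = 3.5, a_4 = 4, b_4 = 7, c_4 = 4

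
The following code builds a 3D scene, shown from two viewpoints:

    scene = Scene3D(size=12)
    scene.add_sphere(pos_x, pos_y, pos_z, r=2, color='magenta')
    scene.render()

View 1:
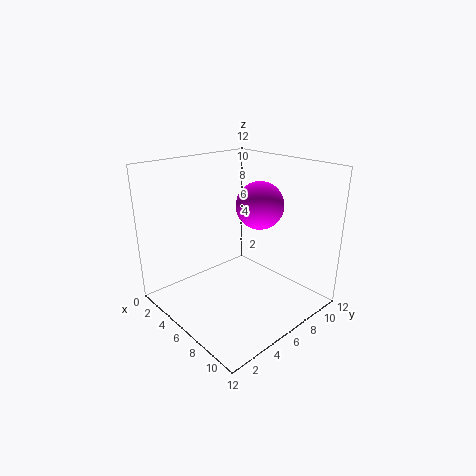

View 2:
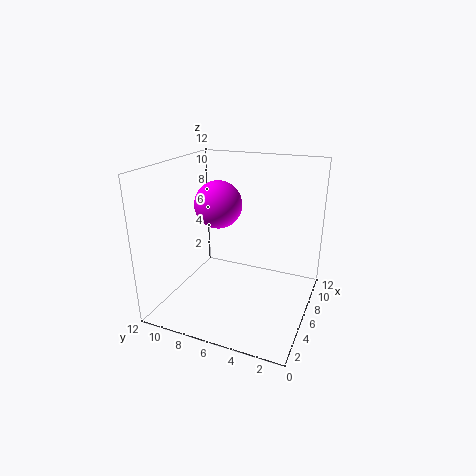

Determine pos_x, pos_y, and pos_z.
pos_x = 6.5; pos_y = 8; pos_z = 8.5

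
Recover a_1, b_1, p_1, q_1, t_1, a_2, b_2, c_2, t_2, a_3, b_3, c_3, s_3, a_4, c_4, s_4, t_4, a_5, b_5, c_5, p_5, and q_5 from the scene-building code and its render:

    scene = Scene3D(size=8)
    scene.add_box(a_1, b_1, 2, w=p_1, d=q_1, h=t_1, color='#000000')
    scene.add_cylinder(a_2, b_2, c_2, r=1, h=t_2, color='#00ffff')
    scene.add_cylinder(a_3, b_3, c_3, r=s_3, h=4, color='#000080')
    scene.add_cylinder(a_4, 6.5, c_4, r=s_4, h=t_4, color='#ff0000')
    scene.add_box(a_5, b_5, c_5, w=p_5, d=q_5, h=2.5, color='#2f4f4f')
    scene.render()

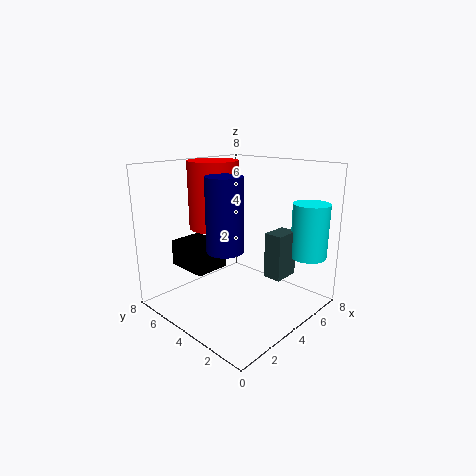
a_1 = 2; b_1 = 5; p_1 = 2; q_1 = 2.5; t_1 = 1.5; a_2 = 6.5; b_2 = 1; c_2 = 3; t_2 = 3; a_3 = 3; b_3 = 4; c_3 = 3.5; s_3 = 1; a_4 = 4.5; c_4 = 4; s_4 = 1.5; t_4 = 4; a_5 = 4.5; b_5 = 1.5; c_5 = 2; p_5 = 1.5; q_5 = 1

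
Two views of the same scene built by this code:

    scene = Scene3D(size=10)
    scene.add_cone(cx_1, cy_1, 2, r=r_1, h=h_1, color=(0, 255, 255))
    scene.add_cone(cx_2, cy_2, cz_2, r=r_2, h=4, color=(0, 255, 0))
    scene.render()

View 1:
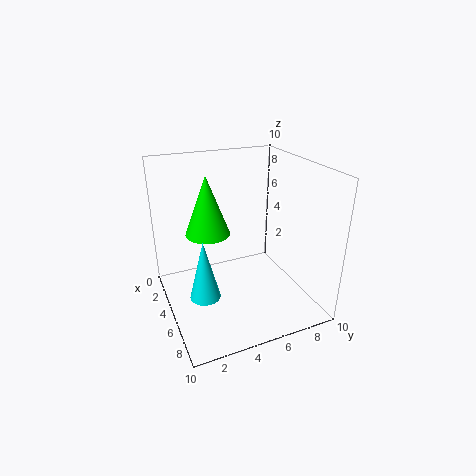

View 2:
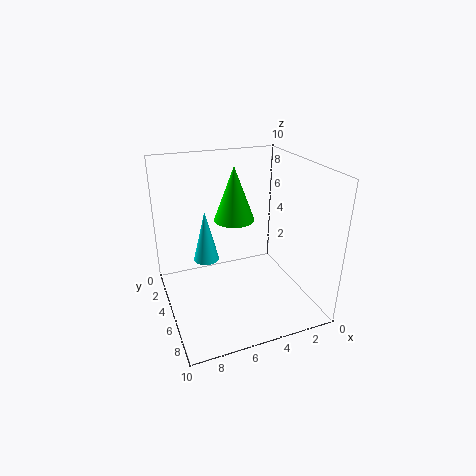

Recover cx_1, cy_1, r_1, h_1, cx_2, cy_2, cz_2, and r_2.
cx_1 = 6.5
cy_1 = 2
r_1 = 1
h_1 = 4
cx_2 = 4.5
cy_2 = 3
cz_2 = 5.5
r_2 = 1.5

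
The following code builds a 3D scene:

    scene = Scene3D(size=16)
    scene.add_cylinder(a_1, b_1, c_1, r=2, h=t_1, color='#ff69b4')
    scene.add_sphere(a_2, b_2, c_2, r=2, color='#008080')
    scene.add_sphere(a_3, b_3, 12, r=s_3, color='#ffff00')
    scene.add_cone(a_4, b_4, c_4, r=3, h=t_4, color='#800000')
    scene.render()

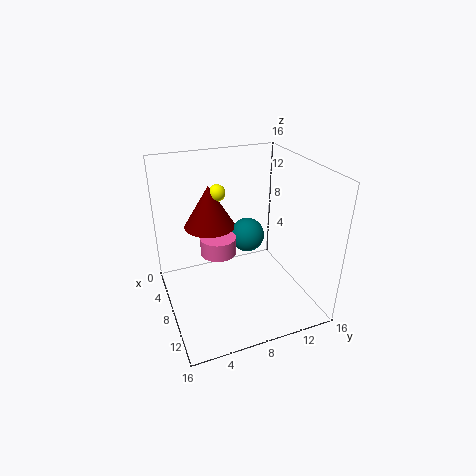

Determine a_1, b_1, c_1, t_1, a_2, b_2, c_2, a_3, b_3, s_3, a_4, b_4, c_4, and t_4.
a_1 = 7, b_1 = 6, c_1 = 6, t_1 = 2, a_2 = 6, b_2 = 10, c_2 = 7, a_3 = 4, b_3 = 7, s_3 = 1, a_4 = 4, b_4 = 6, c_4 = 8, t_4 = 5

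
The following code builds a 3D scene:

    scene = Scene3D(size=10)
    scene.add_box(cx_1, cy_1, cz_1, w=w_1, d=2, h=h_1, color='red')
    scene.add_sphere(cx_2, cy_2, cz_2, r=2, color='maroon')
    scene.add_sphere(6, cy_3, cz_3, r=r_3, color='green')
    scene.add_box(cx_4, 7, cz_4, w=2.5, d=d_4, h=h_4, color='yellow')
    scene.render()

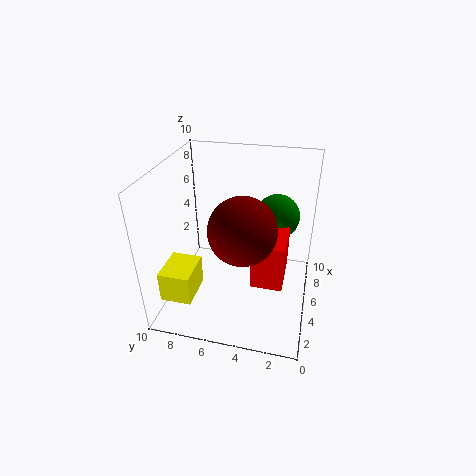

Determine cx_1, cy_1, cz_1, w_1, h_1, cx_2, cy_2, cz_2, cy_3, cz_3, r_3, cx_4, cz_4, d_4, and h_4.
cx_1 = 2; cy_1 = 1.5; cz_1 = 3.5; w_1 = 3; h_1 = 3; cx_2 = 2; cy_2 = 4; cz_2 = 7.5; cy_3 = 2.5; cz_3 = 6.5; r_3 = 1.5; cx_4 = 0.5; cz_4 = 2.5; d_4 = 2; h_4 = 2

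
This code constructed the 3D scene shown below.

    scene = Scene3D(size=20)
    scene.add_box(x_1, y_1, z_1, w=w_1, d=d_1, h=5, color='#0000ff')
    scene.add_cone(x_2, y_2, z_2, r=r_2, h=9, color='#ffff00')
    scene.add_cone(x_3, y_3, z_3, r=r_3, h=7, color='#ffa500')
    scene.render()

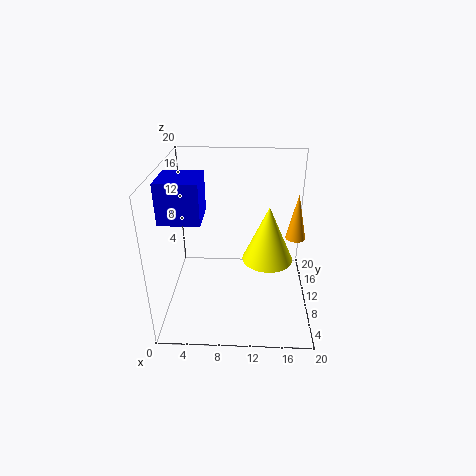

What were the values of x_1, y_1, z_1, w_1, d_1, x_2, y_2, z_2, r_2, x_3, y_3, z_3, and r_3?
x_1 = 1, y_1 = 3.5, z_1 = 15, w_1 = 5, d_1 = 5, x_2 = 14.5, y_2 = 15, z_2 = 3.5, r_2 = 4, x_3 = 18.5, y_3 = 14, z_3 = 8, r_3 = 1.5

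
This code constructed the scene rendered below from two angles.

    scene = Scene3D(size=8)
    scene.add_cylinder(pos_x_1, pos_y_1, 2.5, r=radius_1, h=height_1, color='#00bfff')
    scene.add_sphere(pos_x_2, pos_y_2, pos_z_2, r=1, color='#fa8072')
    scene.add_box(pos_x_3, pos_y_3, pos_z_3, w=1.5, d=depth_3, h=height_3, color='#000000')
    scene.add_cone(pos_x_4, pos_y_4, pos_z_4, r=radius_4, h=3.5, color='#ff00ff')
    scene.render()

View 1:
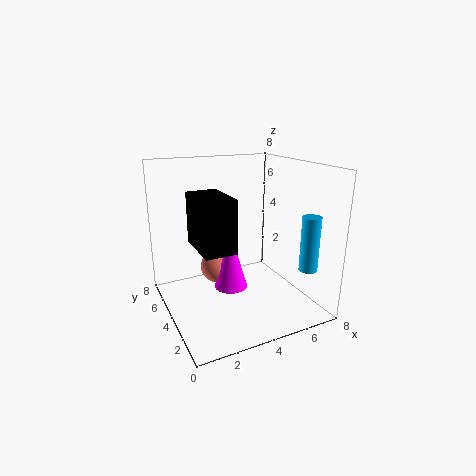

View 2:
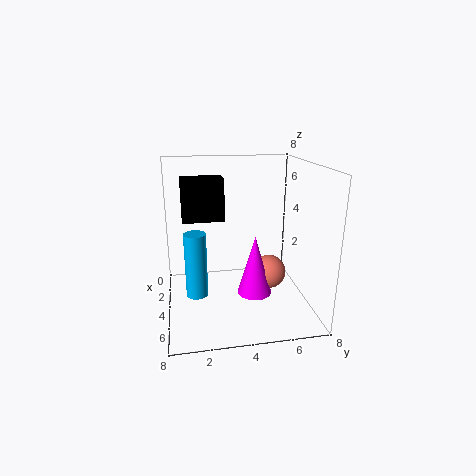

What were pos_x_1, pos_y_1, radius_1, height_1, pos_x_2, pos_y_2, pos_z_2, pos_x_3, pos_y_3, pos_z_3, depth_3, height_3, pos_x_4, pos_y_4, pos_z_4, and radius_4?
pos_x_1 = 7, pos_y_1 = 1.5, radius_1 = 0.5, height_1 = 3, pos_x_2 = 3.5, pos_y_2 = 6, pos_z_2 = 1.5, pos_x_3 = 1, pos_y_3 = 1, pos_z_3 = 4.5, depth_3 = 2.5, height_3 = 2.5, pos_x_4 = 4, pos_y_4 = 5, pos_z_4 = 0.5, radius_4 = 1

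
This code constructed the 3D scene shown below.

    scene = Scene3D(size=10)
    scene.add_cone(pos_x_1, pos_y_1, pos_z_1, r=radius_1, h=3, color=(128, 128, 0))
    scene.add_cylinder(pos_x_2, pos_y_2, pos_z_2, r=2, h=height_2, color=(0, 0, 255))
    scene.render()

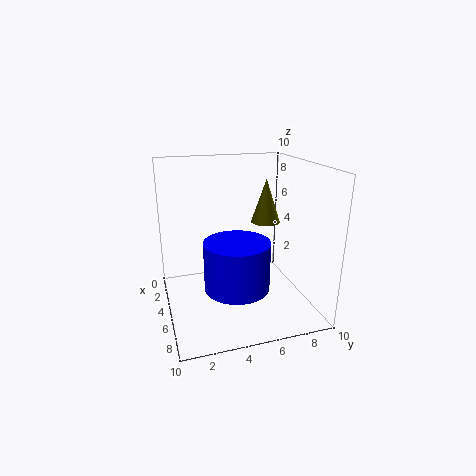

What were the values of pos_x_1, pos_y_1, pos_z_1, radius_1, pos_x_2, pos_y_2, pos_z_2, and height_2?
pos_x_1 = 5
pos_y_1 = 7
pos_z_1 = 6
radius_1 = 1
pos_x_2 = 8
pos_y_2 = 4
pos_z_2 = 3
height_2 = 3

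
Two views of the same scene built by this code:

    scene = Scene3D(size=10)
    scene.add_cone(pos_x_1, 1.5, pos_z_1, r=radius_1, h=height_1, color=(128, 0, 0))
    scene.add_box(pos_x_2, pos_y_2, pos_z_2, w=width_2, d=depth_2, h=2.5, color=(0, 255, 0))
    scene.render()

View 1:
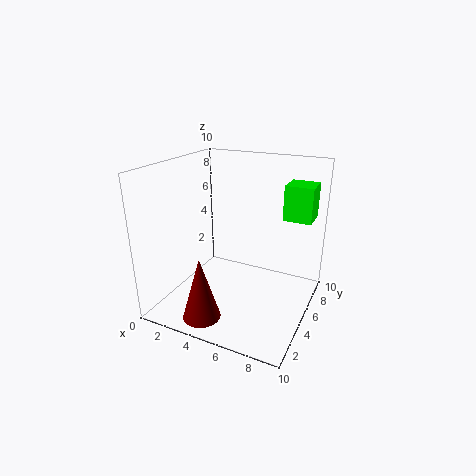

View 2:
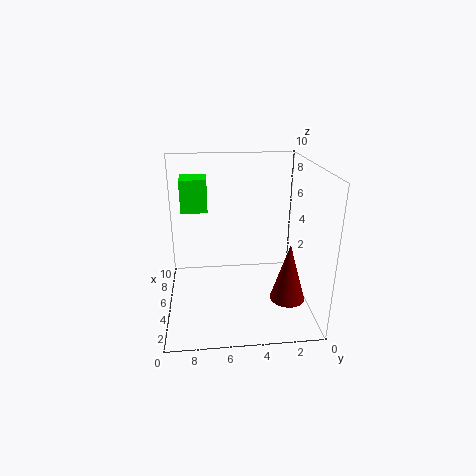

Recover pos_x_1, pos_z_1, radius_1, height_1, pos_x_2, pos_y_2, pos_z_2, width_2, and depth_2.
pos_x_1 = 4; pos_z_1 = 0.5; radius_1 = 1.25; height_1 = 4.25; pos_x_2 = 7.5; pos_y_2 = 7; pos_z_2 = 6; width_2 = 2; depth_2 = 2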